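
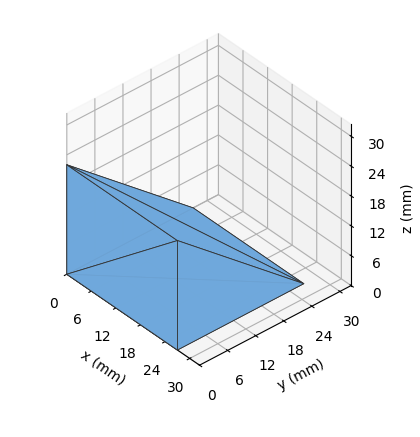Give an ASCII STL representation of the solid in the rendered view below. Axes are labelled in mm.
Reading the render: the shape is a wedge (ramp): 27 × 27 mm base, rising to 22 mm along the y=0 edge and sloping linearly to z=0 at y=27 (dimensions read to the nearest mm from the axis ticks). For the STL, each face is triangulated and given an outward normal.

solid part
  facet normal 0.0000 0.0000 -1.0000
    outer loop
      vertex 27.00 27.00 0.00
      vertex 27.00 0.00 0.00
      vertex 0.00 0.00 0.00
    endloop
  endfacet
  facet normal 0.0000 0.0000 -1.0000
    outer loop
      vertex 0.00 27.00 0.00
      vertex 27.00 27.00 0.00
      vertex 0.00 0.00 0.00
    endloop
  endfacet
  facet normal 0.0000 -1.0000 0.0000
    outer loop
      vertex 0.00 0.00 0.00
      vertex 27.00 0.00 0.00
      vertex 27.00 0.00 22.00
    endloop
  endfacet
  facet normal 0.0000 -1.0000 0.0000
    outer loop
      vertex 0.00 0.00 0.00
      vertex 27.00 0.00 22.00
      vertex 0.00 0.00 22.00
    endloop
  endfacet
  facet normal 0.0000 0.6317 0.7752
    outer loop
      vertex 0.00 0.00 22.00
      vertex 27.00 0.00 22.00
      vertex 27.00 27.00 0.00
    endloop
  endfacet
  facet normal 0.0000 0.6317 0.7752
    outer loop
      vertex 0.00 0.00 22.00
      vertex 27.00 27.00 0.00
      vertex 0.00 27.00 0.00
    endloop
  endfacet
  facet normal -1.0000 0.0000 0.0000
    outer loop
      vertex 0.00 0.00 22.00
      vertex 0.00 27.00 0.00
      vertex 0.00 0.00 0.00
    endloop
  endfacet
  facet normal 1.0000 0.0000 0.0000
    outer loop
      vertex 27.00 0.00 0.00
      vertex 27.00 27.00 0.00
      vertex 27.00 0.00 22.00
    endloop
  endfacet
endsolid part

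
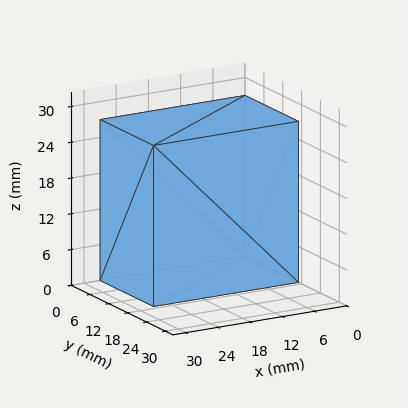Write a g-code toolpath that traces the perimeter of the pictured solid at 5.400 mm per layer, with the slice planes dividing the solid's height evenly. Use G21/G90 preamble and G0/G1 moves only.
Reading the render: the shape is a rectangular box, roughly 27 × 17 mm footprint and 27 mm tall (dimensions read to the nearest mm from the axis ticks). For the g-code, the solid's height is divided into equal slices at the stated Δz and each level perimeter traced with G1 moves after a G0 lift.

; perimeter-only toolpath
G21 ; units = mm
G90 ; absolute positioning
G28 ; home
; layer 1
G0 Z5.400
G0 X0.000 Y0.000
G1 X27.000 Y0.000
G1 X27.000 Y17.000
G1 X0.000 Y17.000
G1 X0.000 Y0.000
; layer 2
G0 Z10.800
G0 X0.000 Y0.000
G1 X27.000 Y0.000
G1 X27.000 Y17.000
G1 X0.000 Y17.000
G1 X0.000 Y0.000
; layer 3
G0 Z16.200
G0 X0.000 Y0.000
G1 X27.000 Y0.000
G1 X27.000 Y17.000
G1 X0.000 Y17.000
G1 X0.000 Y0.000
; layer 4
G0 Z21.600
G0 X0.000 Y0.000
G1 X27.000 Y0.000
G1 X27.000 Y17.000
G1 X0.000 Y17.000
G1 X0.000 Y0.000
; layer 5
G0 Z27.000
G0 X0.000 Y0.000
G1 X27.000 Y0.000
G1 X27.000 Y17.000
G1 X0.000 Y17.000
G1 X0.000 Y0.000
M2 ; end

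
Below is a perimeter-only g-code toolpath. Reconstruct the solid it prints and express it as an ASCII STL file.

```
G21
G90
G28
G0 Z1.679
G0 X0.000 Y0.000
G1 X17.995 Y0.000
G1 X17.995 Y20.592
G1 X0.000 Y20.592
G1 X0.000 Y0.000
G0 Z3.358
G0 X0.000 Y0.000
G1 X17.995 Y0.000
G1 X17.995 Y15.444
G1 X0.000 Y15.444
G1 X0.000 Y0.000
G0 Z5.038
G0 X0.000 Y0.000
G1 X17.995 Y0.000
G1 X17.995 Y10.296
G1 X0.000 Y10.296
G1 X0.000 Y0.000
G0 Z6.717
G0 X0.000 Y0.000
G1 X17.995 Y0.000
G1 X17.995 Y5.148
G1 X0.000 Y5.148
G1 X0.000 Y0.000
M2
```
solid part
  facet normal 0.0000 0.0000 -1.0000
    outer loop
      vertex 17.995 25.740 0.000
      vertex 17.995 0.000 0.000
      vertex 0.000 0.000 0.000
    endloop
  endfacet
  facet normal 0.0000 0.0000 -1.0000
    outer loop
      vertex 0.000 25.740 0.000
      vertex 17.995 25.740 0.000
      vertex 0.000 0.000 0.000
    endloop
  endfacet
  facet normal 0.0000 -1.0000 0.0000
    outer loop
      vertex 0.000 0.000 0.000
      vertex 17.995 0.000 0.000
      vertex 17.995 0.000 8.396
    endloop
  endfacet
  facet normal 0.0000 -1.0000 0.0000
    outer loop
      vertex 0.000 0.000 0.000
      vertex 17.995 0.000 8.396
      vertex 0.000 0.000 8.396
    endloop
  endfacet
  facet normal 0.0000 0.3101 0.9507
    outer loop
      vertex 0.000 0.000 8.396
      vertex 17.995 0.000 8.396
      vertex 17.995 25.740 0.000
    endloop
  endfacet
  facet normal 0.0000 0.3101 0.9507
    outer loop
      vertex 0.000 0.000 8.396
      vertex 17.995 25.740 0.000
      vertex 0.000 25.740 0.000
    endloop
  endfacet
  facet normal -1.0000 0.0000 0.0000
    outer loop
      vertex 0.000 0.000 8.396
      vertex 0.000 25.740 0.000
      vertex 0.000 0.000 0.000
    endloop
  endfacet
  facet normal 1.0000 0.0000 0.0000
    outer loop
      vertex 17.995 0.000 0.000
      vertex 17.995 25.740 0.000
      vertex 17.995 0.000 8.396
    endloop
  endfacet
endsolid part

The G0 Z moves step by Δz≈1.679 mm. The G1 loops shrink linearly with z, so the solid tapers from its base footprint up to z≈8.4. Closing with a flat bottom cap and the tapered top and triangulating gives 8 facets — a wedge (ramp): 18 × 25.7 mm base, rising to 8.4 mm along the y=0 edge and sloping linearly to z=0 at y=25.7.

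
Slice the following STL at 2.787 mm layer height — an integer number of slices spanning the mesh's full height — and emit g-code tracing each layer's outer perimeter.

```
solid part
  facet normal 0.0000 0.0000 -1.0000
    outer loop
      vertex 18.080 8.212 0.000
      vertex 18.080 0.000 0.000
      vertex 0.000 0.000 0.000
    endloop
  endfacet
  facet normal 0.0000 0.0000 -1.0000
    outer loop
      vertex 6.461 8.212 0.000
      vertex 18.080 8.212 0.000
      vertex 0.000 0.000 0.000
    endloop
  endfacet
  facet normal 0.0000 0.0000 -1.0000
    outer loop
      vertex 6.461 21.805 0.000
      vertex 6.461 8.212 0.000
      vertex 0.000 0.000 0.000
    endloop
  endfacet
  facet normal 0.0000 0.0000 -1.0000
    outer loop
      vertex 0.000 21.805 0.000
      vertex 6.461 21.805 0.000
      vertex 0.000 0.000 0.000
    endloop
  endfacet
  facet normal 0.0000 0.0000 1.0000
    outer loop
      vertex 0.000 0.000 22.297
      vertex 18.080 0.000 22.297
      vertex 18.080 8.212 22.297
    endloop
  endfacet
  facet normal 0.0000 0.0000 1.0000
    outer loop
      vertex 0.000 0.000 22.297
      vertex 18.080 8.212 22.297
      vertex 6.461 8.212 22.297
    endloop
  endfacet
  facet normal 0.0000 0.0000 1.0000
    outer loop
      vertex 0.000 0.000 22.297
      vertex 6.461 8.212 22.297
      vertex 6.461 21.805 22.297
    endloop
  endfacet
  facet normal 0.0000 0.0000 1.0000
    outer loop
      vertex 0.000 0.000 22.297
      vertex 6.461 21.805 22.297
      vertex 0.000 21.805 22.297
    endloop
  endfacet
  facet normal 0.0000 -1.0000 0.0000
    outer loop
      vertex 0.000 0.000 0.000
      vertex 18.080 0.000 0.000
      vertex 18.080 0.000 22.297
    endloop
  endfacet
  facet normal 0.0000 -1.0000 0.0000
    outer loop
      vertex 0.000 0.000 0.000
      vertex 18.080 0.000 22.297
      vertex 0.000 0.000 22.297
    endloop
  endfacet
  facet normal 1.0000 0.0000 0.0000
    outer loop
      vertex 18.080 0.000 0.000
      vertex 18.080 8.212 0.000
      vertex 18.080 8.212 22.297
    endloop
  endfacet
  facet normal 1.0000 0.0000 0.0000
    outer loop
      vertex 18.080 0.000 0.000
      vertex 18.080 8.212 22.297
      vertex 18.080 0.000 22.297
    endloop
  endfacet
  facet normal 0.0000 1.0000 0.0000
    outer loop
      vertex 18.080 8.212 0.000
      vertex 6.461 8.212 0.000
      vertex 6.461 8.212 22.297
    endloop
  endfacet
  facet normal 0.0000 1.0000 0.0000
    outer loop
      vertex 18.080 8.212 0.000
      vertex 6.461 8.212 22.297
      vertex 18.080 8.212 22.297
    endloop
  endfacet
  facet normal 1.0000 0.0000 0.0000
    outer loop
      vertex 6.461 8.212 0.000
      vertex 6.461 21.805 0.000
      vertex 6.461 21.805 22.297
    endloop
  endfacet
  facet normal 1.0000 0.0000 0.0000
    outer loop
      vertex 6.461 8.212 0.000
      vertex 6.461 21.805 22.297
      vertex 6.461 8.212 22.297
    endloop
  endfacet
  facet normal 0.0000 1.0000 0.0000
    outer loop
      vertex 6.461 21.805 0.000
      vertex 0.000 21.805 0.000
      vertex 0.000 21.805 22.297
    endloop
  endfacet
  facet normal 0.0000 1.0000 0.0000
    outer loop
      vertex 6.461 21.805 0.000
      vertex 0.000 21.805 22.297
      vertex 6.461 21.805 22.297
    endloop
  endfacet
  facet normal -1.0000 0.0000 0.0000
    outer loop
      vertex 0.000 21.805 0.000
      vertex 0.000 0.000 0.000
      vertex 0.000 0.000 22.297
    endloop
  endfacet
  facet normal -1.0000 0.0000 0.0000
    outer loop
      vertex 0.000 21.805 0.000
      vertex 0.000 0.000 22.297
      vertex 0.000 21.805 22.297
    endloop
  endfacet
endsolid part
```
; perimeter-only toolpath
G21 ; units = mm
G90 ; absolute positioning
G28 ; home
; layer 1
G0 Z2.787
G0 X0.000 Y0.000
G1 X18.080 Y0.000
G1 X18.080 Y8.212
G1 X6.461 Y8.212
G1 X6.461 Y21.805
G1 X0.000 Y21.805
G1 X0.000 Y0.000
; layer 2
G0 Z5.574
G0 X0.000 Y0.000
G1 X18.080 Y0.000
G1 X18.080 Y8.212
G1 X6.461 Y8.212
G1 X6.461 Y21.805
G1 X0.000 Y21.805
G1 X0.000 Y0.000
; layer 3
G0 Z8.361
G0 X0.000 Y0.000
G1 X18.080 Y0.000
G1 X18.080 Y8.212
G1 X6.461 Y8.212
G1 X6.461 Y21.805
G1 X0.000 Y21.805
G1 X0.000 Y0.000
; layer 4
G0 Z11.149
G0 X0.000 Y0.000
G1 X18.080 Y0.000
G1 X18.080 Y8.212
G1 X6.461 Y8.212
G1 X6.461 Y21.805
G1 X0.000 Y21.805
G1 X0.000 Y0.000
; layer 5
G0 Z13.936
G0 X0.000 Y0.000
G1 X18.080 Y0.000
G1 X18.080 Y8.212
G1 X6.461 Y8.212
G1 X6.461 Y21.805
G1 X0.000 Y21.805
G1 X0.000 Y0.000
; layer 6
G0 Z16.723
G0 X0.000 Y0.000
G1 X18.080 Y0.000
G1 X18.080 Y8.212
G1 X6.461 Y8.212
G1 X6.461 Y21.805
G1 X0.000 Y21.805
G1 X0.000 Y0.000
; layer 7
G0 Z19.510
G0 X0.000 Y0.000
G1 X18.080 Y0.000
G1 X18.080 Y8.212
G1 X6.461 Y8.212
G1 X6.461 Y21.805
G1 X0.000 Y21.805
G1 X0.000 Y0.000
; layer 8
G0 Z22.297
G0 X0.000 Y0.000
G1 X18.080 Y0.000
G1 X18.080 Y8.212
G1 X6.461 Y8.212
G1 X6.461 Y21.805
G1 X0.000 Y21.805
G1 X0.000 Y0.000
M2 ; end

The solid is an L-shaped prism: outer 18.1 × 21.8 mm, arm thicknesses ≈ 8.21 mm (horizontal) and 6.46 mm (vertical), extruded 22.3 mm in z. Slicing at Δz = 2.787 mm — 8 equal slices spanning the solid's height, so layer i sits at z = i·h/8 — gives 8 non-empty perimeters. Each is a 6-segment closed polygon; G0 lifts to the layer z and rapids to the start vertex, then G1 traces the edges.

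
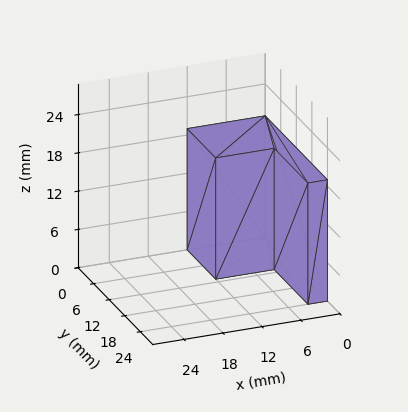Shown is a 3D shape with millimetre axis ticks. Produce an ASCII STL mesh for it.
Reading the render: the shape is an L-shaped prism: outer 12 × 24 mm, arm thicknesses ≈ 11 mm (horizontal) and 3 mm (vertical), extruded 19 mm in z (dimensions read to the nearest mm from the axis ticks). For the STL, each face is triangulated and given an outward normal.

solid part
  facet normal 0.0000 0.0000 -1.0000
    outer loop
      vertex 12.000 11.000 0.000
      vertex 12.000 0.000 0.000
      vertex 0.000 0.000 0.000
    endloop
  endfacet
  facet normal 0.0000 0.0000 -1.0000
    outer loop
      vertex 3.000 11.000 0.000
      vertex 12.000 11.000 0.000
      vertex 0.000 0.000 0.000
    endloop
  endfacet
  facet normal 0.0000 0.0000 -1.0000
    outer loop
      vertex 3.000 24.000 0.000
      vertex 3.000 11.000 0.000
      vertex 0.000 0.000 0.000
    endloop
  endfacet
  facet normal 0.0000 0.0000 -1.0000
    outer loop
      vertex 0.000 24.000 0.000
      vertex 3.000 24.000 0.000
      vertex 0.000 0.000 0.000
    endloop
  endfacet
  facet normal 0.0000 0.0000 1.0000
    outer loop
      vertex 0.000 0.000 19.000
      vertex 12.000 0.000 19.000
      vertex 12.000 11.000 19.000
    endloop
  endfacet
  facet normal 0.0000 0.0000 1.0000
    outer loop
      vertex 0.000 0.000 19.000
      vertex 12.000 11.000 19.000
      vertex 3.000 11.000 19.000
    endloop
  endfacet
  facet normal 0.0000 0.0000 1.0000
    outer loop
      vertex 0.000 0.000 19.000
      vertex 3.000 11.000 19.000
      vertex 3.000 24.000 19.000
    endloop
  endfacet
  facet normal 0.0000 0.0000 1.0000
    outer loop
      vertex 0.000 0.000 19.000
      vertex 3.000 24.000 19.000
      vertex 0.000 24.000 19.000
    endloop
  endfacet
  facet normal 0.0000 -1.0000 0.0000
    outer loop
      vertex 0.000 0.000 0.000
      vertex 12.000 0.000 0.000
      vertex 12.000 0.000 19.000
    endloop
  endfacet
  facet normal 0.0000 -1.0000 0.0000
    outer loop
      vertex 0.000 0.000 0.000
      vertex 12.000 0.000 19.000
      vertex 0.000 0.000 19.000
    endloop
  endfacet
  facet normal 1.0000 0.0000 0.0000
    outer loop
      vertex 12.000 0.000 0.000
      vertex 12.000 11.000 0.000
      vertex 12.000 11.000 19.000
    endloop
  endfacet
  facet normal 1.0000 0.0000 0.0000
    outer loop
      vertex 12.000 0.000 0.000
      vertex 12.000 11.000 19.000
      vertex 12.000 0.000 19.000
    endloop
  endfacet
  facet normal 0.0000 1.0000 0.0000
    outer loop
      vertex 12.000 11.000 0.000
      vertex 3.000 11.000 0.000
      vertex 3.000 11.000 19.000
    endloop
  endfacet
  facet normal 0.0000 1.0000 0.0000
    outer loop
      vertex 12.000 11.000 0.000
      vertex 3.000 11.000 19.000
      vertex 12.000 11.000 19.000
    endloop
  endfacet
  facet normal 1.0000 0.0000 0.0000
    outer loop
      vertex 3.000 11.000 0.000
      vertex 3.000 24.000 0.000
      vertex 3.000 24.000 19.000
    endloop
  endfacet
  facet normal 1.0000 0.0000 0.0000
    outer loop
      vertex 3.000 11.000 0.000
      vertex 3.000 24.000 19.000
      vertex 3.000 11.000 19.000
    endloop
  endfacet
  facet normal 0.0000 1.0000 0.0000
    outer loop
      vertex 3.000 24.000 0.000
      vertex 0.000 24.000 0.000
      vertex 0.000 24.000 19.000
    endloop
  endfacet
  facet normal 0.0000 1.0000 0.0000
    outer loop
      vertex 3.000 24.000 0.000
      vertex 0.000 24.000 19.000
      vertex 3.000 24.000 19.000
    endloop
  endfacet
  facet normal -1.0000 0.0000 0.0000
    outer loop
      vertex 0.000 24.000 0.000
      vertex 0.000 0.000 0.000
      vertex 0.000 0.000 19.000
    endloop
  endfacet
  facet normal -1.0000 0.0000 0.0000
    outer loop
      vertex 0.000 24.000 0.000
      vertex 0.000 0.000 19.000
      vertex 0.000 24.000 19.000
    endloop
  endfacet
endsolid part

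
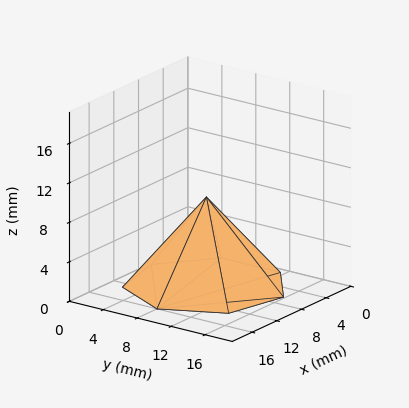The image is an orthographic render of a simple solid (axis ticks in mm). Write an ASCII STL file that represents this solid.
Reading the render: the shape is a regular 7-sided pyramid, base circumscribed radius ≈ 8 mm, apex at z ≈ 9 mm (dimensions read to the nearest mm from the axis ticks). For the STL, each face is triangulated and given an outward normal.

solid part
  facet normal 0.0000 0.0000 -1.0000
    outer loop
      vertex 6.220 15.799 0.000
      vertex 12.988 14.255 0.000
      vertex 16.000 8.000 0.000
    endloop
  endfacet
  facet normal 0.0000 0.0000 -1.0000
    outer loop
      vertex 0.792 11.471 0.000
      vertex 6.220 15.799 0.000
      vertex 16.000 8.000 0.000
    endloop
  endfacet
  facet normal 0.0000 0.0000 -1.0000
    outer loop
      vertex 0.792 4.529 0.000
      vertex 0.792 11.471 0.000
      vertex 16.000 8.000 0.000
    endloop
  endfacet
  facet normal 0.0000 0.0000 -1.0000
    outer loop
      vertex 6.220 0.201 0.000
      vertex 0.792 4.529 0.000
      vertex 16.000 8.000 0.000
    endloop
  endfacet
  facet normal 0.0000 0.0000 -1.0000
    outer loop
      vertex 12.988 1.745 0.000
      vertex 6.220 0.201 0.000
      vertex 16.000 8.000 0.000
    endloop
  endfacet
  facet normal 0.7032 0.3386 0.6251
    outer loop
      vertex 16.000 8.000 0.000
      vertex 12.988 14.255 0.000
      vertex 8.000 8.000 9.000
    endloop
  endfacet
  facet normal 0.1736 0.7610 0.6251
    outer loop
      vertex 12.988 14.255 0.000
      vertex 6.220 15.799 0.000
      vertex 8.000 8.000 9.000
    endloop
  endfacet
  facet normal -0.4866 0.6103 0.6251
    outer loop
      vertex 6.220 15.799 0.000
      vertex 0.792 11.471 0.000
      vertex 8.000 8.000 9.000
    endloop
  endfacet
  facet normal -0.7805 0.0000 0.6251
    outer loop
      vertex 0.792 11.471 0.000
      vertex 0.792 4.529 0.000
      vertex 8.000 8.000 9.000
    endloop
  endfacet
  facet normal -0.4866 -0.6103 0.6251
    outer loop
      vertex 0.792 4.529 0.000
      vertex 6.220 0.201 0.000
      vertex 8.000 8.000 9.000
    endloop
  endfacet
  facet normal 0.1736 -0.7610 0.6251
    outer loop
      vertex 6.220 0.201 0.000
      vertex 12.988 1.745 0.000
      vertex 8.000 8.000 9.000
    endloop
  endfacet
  facet normal 0.7032 -0.3386 0.6251
    outer loop
      vertex 12.988 1.745 0.000
      vertex 16.000 8.000 0.000
      vertex 8.000 8.000 9.000
    endloop
  endfacet
endsolid part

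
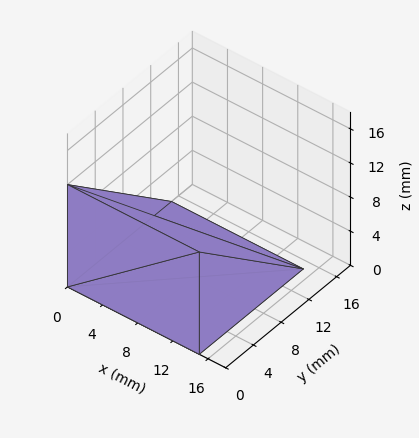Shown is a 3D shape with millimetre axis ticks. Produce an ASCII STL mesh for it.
Reading the render: the shape is a wedge (ramp): 15 × 15 mm base, rising to 12 mm along the y=0 edge and sloping linearly to z=0 at y=15 (dimensions read to the nearest mm from the axis ticks). For the STL, each face is triangulated and given an outward normal.

solid part
  facet normal 0.0000 0.0000 -1.0000
    outer loop
      vertex 15.00 15.00 0.00
      vertex 15.00 0.00 0.00
      vertex 0.00 0.00 0.00
    endloop
  endfacet
  facet normal 0.0000 0.0000 -1.0000
    outer loop
      vertex 0.00 15.00 0.00
      vertex 15.00 15.00 0.00
      vertex 0.00 0.00 0.00
    endloop
  endfacet
  facet normal 0.0000 -1.0000 0.0000
    outer loop
      vertex 0.00 0.00 0.00
      vertex 15.00 0.00 0.00
      vertex 15.00 0.00 12.00
    endloop
  endfacet
  facet normal 0.0000 -1.0000 0.0000
    outer loop
      vertex 0.00 0.00 0.00
      vertex 15.00 0.00 12.00
      vertex 0.00 0.00 12.00
    endloop
  endfacet
  facet normal 0.0000 0.6247 0.7809
    outer loop
      vertex 0.00 0.00 12.00
      vertex 15.00 0.00 12.00
      vertex 15.00 15.00 0.00
    endloop
  endfacet
  facet normal 0.0000 0.6247 0.7809
    outer loop
      vertex 0.00 0.00 12.00
      vertex 15.00 15.00 0.00
      vertex 0.00 15.00 0.00
    endloop
  endfacet
  facet normal -1.0000 0.0000 0.0000
    outer loop
      vertex 0.00 0.00 12.00
      vertex 0.00 15.00 0.00
      vertex 0.00 0.00 0.00
    endloop
  endfacet
  facet normal 1.0000 0.0000 0.0000
    outer loop
      vertex 15.00 0.00 0.00
      vertex 15.00 15.00 0.00
      vertex 15.00 0.00 12.00
    endloop
  endfacet
endsolid part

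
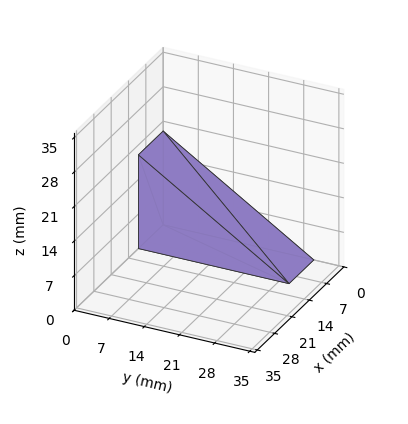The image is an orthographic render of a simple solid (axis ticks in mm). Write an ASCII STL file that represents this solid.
Reading the render: the shape is a wedge (ramp): 10 × 30 mm base, rising to 19 mm along the y=0 edge and sloping linearly to z=0 at y=30 (dimensions read to the nearest mm from the axis ticks). For the STL, each face is triangulated and given an outward normal.

solid part
  facet normal 0.0000 0.0000 -1.0000
    outer loop
      vertex 10.00 30.00 0.00
      vertex 10.00 0.00 0.00
      vertex 0.00 0.00 0.00
    endloop
  endfacet
  facet normal 0.0000 0.0000 -1.0000
    outer loop
      vertex 0.00 30.00 0.00
      vertex 10.00 30.00 0.00
      vertex 0.00 0.00 0.00
    endloop
  endfacet
  facet normal 0.0000 -1.0000 0.0000
    outer loop
      vertex 0.00 0.00 0.00
      vertex 10.00 0.00 0.00
      vertex 10.00 0.00 19.00
    endloop
  endfacet
  facet normal 0.0000 -1.0000 0.0000
    outer loop
      vertex 0.00 0.00 0.00
      vertex 10.00 0.00 19.00
      vertex 0.00 0.00 19.00
    endloop
  endfacet
  facet normal 0.0000 0.5351 0.8448
    outer loop
      vertex 0.00 0.00 19.00
      vertex 10.00 0.00 19.00
      vertex 10.00 30.00 0.00
    endloop
  endfacet
  facet normal 0.0000 0.5351 0.8448
    outer loop
      vertex 0.00 0.00 19.00
      vertex 10.00 30.00 0.00
      vertex 0.00 30.00 0.00
    endloop
  endfacet
  facet normal -1.0000 0.0000 0.0000
    outer loop
      vertex 0.00 0.00 19.00
      vertex 0.00 30.00 0.00
      vertex 0.00 0.00 0.00
    endloop
  endfacet
  facet normal 1.0000 0.0000 0.0000
    outer loop
      vertex 10.00 0.00 0.00
      vertex 10.00 30.00 0.00
      vertex 10.00 0.00 19.00
    endloop
  endfacet
endsolid part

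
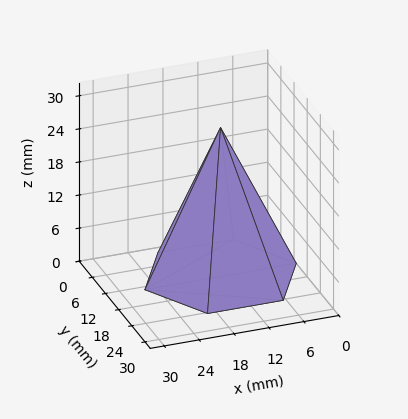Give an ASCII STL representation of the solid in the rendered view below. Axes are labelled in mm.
Reading the render: the shape is a regular 6-sided pyramid, base circumscribed radius ≈ 13 mm, apex at z ≈ 27 mm (dimensions read to the nearest mm from the axis ticks). For the STL, each face is triangulated and given an outward normal.

solid part
  facet normal 0.0000 0.0000 -1.0000
    outer loop
      vertex 6.5 24.3 0.0
      vertex 19.5 24.3 0.0
      vertex 26.0 13.0 0.0
    endloop
  endfacet
  facet normal 0.0000 0.0000 -1.0000
    outer loop
      vertex 0.0 13.0 0.0
      vertex 6.5 24.3 0.0
      vertex 26.0 13.0 0.0
    endloop
  endfacet
  facet normal 0.0000 0.0000 -1.0000
    outer loop
      vertex 6.5 1.7 0.0
      vertex 0.0 13.0 0.0
      vertex 26.0 13.0 0.0
    endloop
  endfacet
  facet normal 0.0000 0.0000 -1.0000
    outer loop
      vertex 19.5 1.7 0.0
      vertex 6.5 1.7 0.0
      vertex 26.0 13.0 0.0
    endloop
  endfacet
  facet normal 0.7999 0.4601 0.3852
    outer loop
      vertex 26.0 13.0 0.0
      vertex 19.5 24.3 0.0
      vertex 13.0 13.0 27.0
    endloop
  endfacet
  facet normal 0.0000 0.9225 0.3861
    outer loop
      vertex 19.5 24.3 0.0
      vertex 6.5 24.3 0.0
      vertex 13.0 13.0 27.0
    endloop
  endfacet
  facet normal -0.7999 0.4601 0.3852
    outer loop
      vertex 6.5 24.3 0.0
      vertex 0.0 13.0 0.0
      vertex 13.0 13.0 27.0
    endloop
  endfacet
  facet normal -0.7999 -0.4601 0.3852
    outer loop
      vertex 0.0 13.0 0.0
      vertex 6.5 1.7 0.0
      vertex 13.0 13.0 27.0
    endloop
  endfacet
  facet normal 0.0000 -0.9225 0.3861
    outer loop
      vertex 6.5 1.7 0.0
      vertex 19.5 1.7 0.0
      vertex 13.0 13.0 27.0
    endloop
  endfacet
  facet normal 0.7999 -0.4601 0.3852
    outer loop
      vertex 19.5 1.7 0.0
      vertex 26.0 13.0 0.0
      vertex 13.0 13.0 27.0
    endloop
  endfacet
endsolid part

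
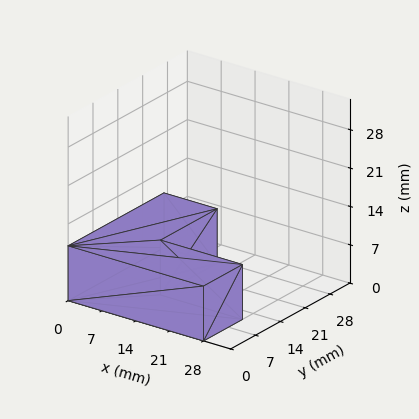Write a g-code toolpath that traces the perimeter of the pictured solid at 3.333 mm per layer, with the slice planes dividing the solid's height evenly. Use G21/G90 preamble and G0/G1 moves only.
Reading the render: the shape is an L-shaped prism: outer 28 × 27 mm, arm thicknesses ≈ 11 mm (horizontal) and 11 mm (vertical), extruded 10 mm in z (dimensions read to the nearest mm from the axis ticks). For the g-code, the solid's height is divided into equal slices at the stated Δz and each level perimeter traced with G1 moves after a G0 lift.

; perimeter-only toolpath
G21 ; units = mm
G90 ; absolute positioning
G28 ; home
; layer 1
G0 Z3.333
G0 X0.000 Y0.000
G1 X28.000 Y0.000
G1 X28.000 Y11.000
G1 X11.000 Y11.000
G1 X11.000 Y27.000
G1 X0.000 Y27.000
G1 X0.000 Y0.000
; layer 2
G0 Z6.667
G0 X0.000 Y0.000
G1 X28.000 Y0.000
G1 X28.000 Y11.000
G1 X11.000 Y11.000
G1 X11.000 Y27.000
G1 X0.000 Y27.000
G1 X0.000 Y0.000
; layer 3
G0 Z10.000
G0 X0.000 Y0.000
G1 X28.000 Y0.000
G1 X28.000 Y11.000
G1 X11.000 Y11.000
G1 X11.000 Y27.000
G1 X0.000 Y27.000
G1 X0.000 Y0.000
M2 ; end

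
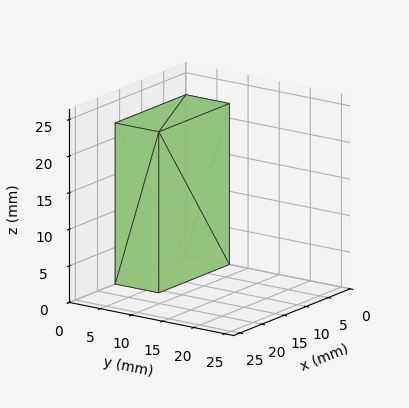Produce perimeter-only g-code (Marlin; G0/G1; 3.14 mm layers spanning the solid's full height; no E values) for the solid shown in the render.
Reading the render: the shape is a rectangular box, roughly 16 × 7 mm footprint and 22 mm tall (dimensions read to the nearest mm from the axis ticks). For the g-code, the solid's height is divided into equal slices at the stated Δz and each level perimeter traced with G1 moves after a G0 lift.

; perimeter-only toolpath
G21 ; units = mm
G90 ; absolute positioning
G28 ; home
; layer 1
G0 Z3.14
G0 X0.00 Y0.00
G1 X16.00 Y0.00
G1 X16.00 Y7.00
G1 X0.00 Y7.00
G1 X0.00 Y0.00
; layer 2
G0 Z6.29
G0 X0.00 Y0.00
G1 X16.00 Y0.00
G1 X16.00 Y7.00
G1 X0.00 Y7.00
G1 X0.00 Y0.00
; layer 3
G0 Z9.43
G0 X0.00 Y0.00
G1 X16.00 Y0.00
G1 X16.00 Y7.00
G1 X0.00 Y7.00
G1 X0.00 Y0.00
; layer 4
G0 Z12.57
G0 X0.00 Y0.00
G1 X16.00 Y0.00
G1 X16.00 Y7.00
G1 X0.00 Y7.00
G1 X0.00 Y0.00
; layer 5
G0 Z15.71
G0 X0.00 Y0.00
G1 X16.00 Y0.00
G1 X16.00 Y7.00
G1 X0.00 Y7.00
G1 X0.00 Y0.00
; layer 6
G0 Z18.86
G0 X0.00 Y0.00
G1 X16.00 Y0.00
G1 X16.00 Y7.00
G1 X0.00 Y7.00
G1 X0.00 Y0.00
; layer 7
G0 Z22.00
G0 X0.00 Y0.00
G1 X16.00 Y0.00
G1 X16.00 Y7.00
G1 X0.00 Y7.00
G1 X0.00 Y0.00
M2 ; end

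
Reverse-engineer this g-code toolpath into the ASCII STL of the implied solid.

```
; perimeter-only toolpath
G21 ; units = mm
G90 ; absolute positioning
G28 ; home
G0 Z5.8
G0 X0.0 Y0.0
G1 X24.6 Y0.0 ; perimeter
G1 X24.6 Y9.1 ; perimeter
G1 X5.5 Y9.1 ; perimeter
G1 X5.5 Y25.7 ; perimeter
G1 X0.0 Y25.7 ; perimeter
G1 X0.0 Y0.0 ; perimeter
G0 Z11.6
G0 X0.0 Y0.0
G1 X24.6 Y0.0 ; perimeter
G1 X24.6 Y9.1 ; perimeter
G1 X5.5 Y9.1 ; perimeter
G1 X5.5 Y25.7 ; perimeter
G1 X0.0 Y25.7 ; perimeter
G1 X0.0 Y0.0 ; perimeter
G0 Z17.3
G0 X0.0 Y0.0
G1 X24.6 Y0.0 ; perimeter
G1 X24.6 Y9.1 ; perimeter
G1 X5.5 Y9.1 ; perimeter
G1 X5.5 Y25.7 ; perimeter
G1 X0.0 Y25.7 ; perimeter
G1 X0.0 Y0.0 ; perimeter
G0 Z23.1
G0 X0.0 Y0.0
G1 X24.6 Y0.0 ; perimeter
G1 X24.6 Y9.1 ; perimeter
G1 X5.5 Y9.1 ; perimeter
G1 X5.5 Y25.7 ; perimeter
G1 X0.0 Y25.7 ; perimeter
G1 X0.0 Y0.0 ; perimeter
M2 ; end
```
solid part
  facet normal 0.0000 0.0000 -1.0000
    outer loop
      vertex 24.6 9.1 0.0
      vertex 24.6 0.0 0.0
      vertex 0.0 0.0 0.0
    endloop
  endfacet
  facet normal 0.0000 0.0000 -1.0000
    outer loop
      vertex 5.5 9.1 0.0
      vertex 24.6 9.1 0.0
      vertex 0.0 0.0 0.0
    endloop
  endfacet
  facet normal 0.0000 0.0000 -1.0000
    outer loop
      vertex 5.5 25.7 0.0
      vertex 5.5 9.1 0.0
      vertex 0.0 0.0 0.0
    endloop
  endfacet
  facet normal 0.0000 0.0000 -1.0000
    outer loop
      vertex 0.0 25.7 0.0
      vertex 5.5 25.7 0.0
      vertex 0.0 0.0 0.0
    endloop
  endfacet
  facet normal 0.0000 0.0000 1.0000
    outer loop
      vertex 0.0 0.0 23.1
      vertex 24.6 0.0 23.1
      vertex 24.6 9.1 23.1
    endloop
  endfacet
  facet normal 0.0000 0.0000 1.0000
    outer loop
      vertex 0.0 0.0 23.1
      vertex 24.6 9.1 23.1
      vertex 5.5 9.1 23.1
    endloop
  endfacet
  facet normal 0.0000 0.0000 1.0000
    outer loop
      vertex 0.0 0.0 23.1
      vertex 5.5 9.1 23.1
      vertex 5.5 25.7 23.1
    endloop
  endfacet
  facet normal 0.0000 0.0000 1.0000
    outer loop
      vertex 0.0 0.0 23.1
      vertex 5.5 25.7 23.1
      vertex 0.0 25.7 23.1
    endloop
  endfacet
  facet normal 0.0000 -1.0000 0.0000
    outer loop
      vertex 0.0 0.0 0.0
      vertex 24.6 0.0 0.0
      vertex 24.6 0.0 23.1
    endloop
  endfacet
  facet normal 0.0000 -1.0000 0.0000
    outer loop
      vertex 0.0 0.0 0.0
      vertex 24.6 0.0 23.1
      vertex 0.0 0.0 23.1
    endloop
  endfacet
  facet normal 1.0000 0.0000 0.0000
    outer loop
      vertex 24.6 0.0 0.0
      vertex 24.6 9.1 0.0
      vertex 24.6 9.1 23.1
    endloop
  endfacet
  facet normal 1.0000 0.0000 0.0000
    outer loop
      vertex 24.6 0.0 0.0
      vertex 24.6 9.1 23.1
      vertex 24.6 0.0 23.1
    endloop
  endfacet
  facet normal 0.0000 1.0000 0.0000
    outer loop
      vertex 24.6 9.1 0.0
      vertex 5.5 9.1 0.0
      vertex 5.5 9.1 23.1
    endloop
  endfacet
  facet normal 0.0000 1.0000 0.0000
    outer loop
      vertex 24.6 9.1 0.0
      vertex 5.5 9.1 23.1
      vertex 24.6 9.1 23.1
    endloop
  endfacet
  facet normal 1.0000 0.0000 0.0000
    outer loop
      vertex 5.5 9.1 0.0
      vertex 5.5 25.7 0.0
      vertex 5.5 25.7 23.1
    endloop
  endfacet
  facet normal 1.0000 0.0000 0.0000
    outer loop
      vertex 5.5 9.1 0.0
      vertex 5.5 25.7 23.1
      vertex 5.5 9.1 23.1
    endloop
  endfacet
  facet normal 0.0000 1.0000 0.0000
    outer loop
      vertex 5.5 25.7 0.0
      vertex 0.0 25.7 0.0
      vertex 0.0 25.7 23.1
    endloop
  endfacet
  facet normal 0.0000 1.0000 0.0000
    outer loop
      vertex 5.5 25.7 0.0
      vertex 0.0 25.7 23.1
      vertex 5.5 25.7 23.1
    endloop
  endfacet
  facet normal -1.0000 0.0000 0.0000
    outer loop
      vertex 0.0 25.7 0.0
      vertex 0.0 0.0 0.0
      vertex 0.0 0.0 23.1
    endloop
  endfacet
  facet normal -1.0000 0.0000 0.0000
    outer loop
      vertex 0.0 25.7 0.0
      vertex 0.0 0.0 23.1
      vertex 0.0 25.7 23.1
    endloop
  endfacet
endsolid part

The G0 Z moves step by Δz≈5.8 mm. Every layer's G1 loop is the same polygon, so the solid is a straight extrusion of it from z=0 to z≈23.1. Closing with flat bottom and top caps and triangulating gives 20 facets — an L-shaped prism: outer 24.6 × 25.7 mm, arm thicknesses ≈ 9.1 mm (horizontal) and 5.5 mm (vertical), extruded 23.1 mm in z.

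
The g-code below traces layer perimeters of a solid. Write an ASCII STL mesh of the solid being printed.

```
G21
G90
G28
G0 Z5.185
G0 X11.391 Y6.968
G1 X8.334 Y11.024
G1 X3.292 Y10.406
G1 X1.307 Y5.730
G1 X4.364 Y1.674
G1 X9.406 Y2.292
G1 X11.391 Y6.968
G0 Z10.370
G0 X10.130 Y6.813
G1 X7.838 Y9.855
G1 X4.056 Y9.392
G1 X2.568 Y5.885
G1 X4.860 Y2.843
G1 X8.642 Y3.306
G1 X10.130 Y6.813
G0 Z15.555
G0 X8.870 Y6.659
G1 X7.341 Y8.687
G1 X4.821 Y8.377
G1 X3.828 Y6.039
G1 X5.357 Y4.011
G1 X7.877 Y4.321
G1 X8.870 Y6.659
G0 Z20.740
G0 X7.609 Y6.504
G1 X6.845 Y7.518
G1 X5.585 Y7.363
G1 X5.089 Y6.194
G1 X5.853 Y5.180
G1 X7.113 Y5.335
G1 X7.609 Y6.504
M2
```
solid part
  facet normal 0.0000 0.0000 -1.0000
    outer loop
      vertex 2.528 11.420 0.000
      vertex 8.830 12.193 0.000
      vertex 12.651 7.123 0.000
    endloop
  endfacet
  facet normal 0.0000 0.0000 -1.0000
    outer loop
      vertex 0.047 5.575 0.000
      vertex 2.528 11.420 0.000
      vertex 12.651 7.123 0.000
    endloop
  endfacet
  facet normal 0.0000 0.0000 -1.0000
    outer loop
      vertex 3.868 0.505 0.000
      vertex 0.047 5.575 0.000
      vertex 12.651 7.123 0.000
    endloop
  endfacet
  facet normal 0.0000 0.0000 -1.0000
    outer loop
      vertex 10.170 1.278 0.000
      vertex 3.868 0.505 0.000
      vertex 12.651 7.123 0.000
    endloop
  endfacet
  facet normal 0.7812 0.5888 0.2075
    outer loop
      vertex 12.651 7.123 0.000
      vertex 8.830 12.193 0.000
      vertex 6.349 6.349 25.925
    endloop
  endfacet
  facet normal -0.1191 0.9710 0.2075
    outer loop
      vertex 8.830 12.193 0.000
      vertex 2.528 11.420 0.000
      vertex 6.349 6.349 25.925
    endloop
  endfacet
  facet normal -0.9005 0.3822 0.2075
    outer loop
      vertex 2.528 11.420 0.000
      vertex 0.047 5.575 0.000
      vertex 6.349 6.349 25.925
    endloop
  endfacet
  facet normal -0.7812 -0.5888 0.2075
    outer loop
      vertex 0.047 5.575 0.000
      vertex 3.868 0.505 0.000
      vertex 6.349 6.349 25.925
    endloop
  endfacet
  facet normal 0.1191 -0.9710 0.2075
    outer loop
      vertex 3.868 0.505 0.000
      vertex 10.170 1.278 0.000
      vertex 6.349 6.349 25.925
    endloop
  endfacet
  facet normal 0.9005 -0.3822 0.2075
    outer loop
      vertex 10.170 1.278 0.000
      vertex 12.651 7.123 0.000
      vertex 6.349 6.349 25.925
    endloop
  endfacet
endsolid part

The G0 Z moves step by Δz≈5.185 mm. The G1 loops shrink linearly with z, so the solid tapers from its base footprint up to z≈25.9. Closing with a flat bottom cap and the tapered top and triangulating gives 10 facets — a regular 6-sided pyramid, base circumscribed radius ≈ 6.35 mm, apex at z ≈ 25.9 mm.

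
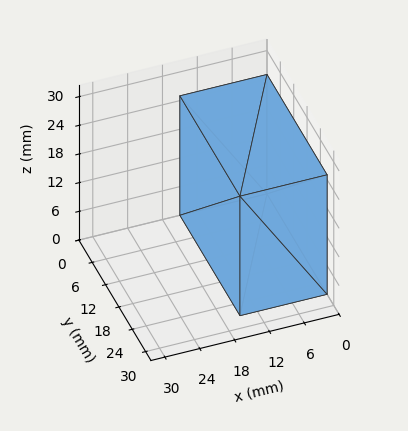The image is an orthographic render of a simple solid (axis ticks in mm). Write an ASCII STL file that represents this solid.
Reading the render: the shape is a rectangular box, roughly 15 × 27 mm footprint and 25 mm tall (dimensions read to the nearest mm from the axis ticks). For the STL, each face is triangulated and given an outward normal.

solid part
  facet normal 0.0000 0.0000 -1.0000
    outer loop
      vertex 15.000 27.000 0.000
      vertex 15.000 0.000 0.000
      vertex 0.000 0.000 0.000
    endloop
  endfacet
  facet normal 0.0000 0.0000 -1.0000
    outer loop
      vertex 0.000 27.000 0.000
      vertex 15.000 27.000 0.000
      vertex 0.000 0.000 0.000
    endloop
  endfacet
  facet normal 0.0000 0.0000 1.0000
    outer loop
      vertex 0.000 0.000 25.000
      vertex 15.000 0.000 25.000
      vertex 15.000 27.000 25.000
    endloop
  endfacet
  facet normal 0.0000 0.0000 1.0000
    outer loop
      vertex 0.000 0.000 25.000
      vertex 15.000 27.000 25.000
      vertex 0.000 27.000 25.000
    endloop
  endfacet
  facet normal 0.0000 -1.0000 0.0000
    outer loop
      vertex 0.000 0.000 0.000
      vertex 15.000 0.000 0.000
      vertex 15.000 0.000 25.000
    endloop
  endfacet
  facet normal 0.0000 -1.0000 0.0000
    outer loop
      vertex 0.000 0.000 0.000
      vertex 15.000 0.000 25.000
      vertex 0.000 0.000 25.000
    endloop
  endfacet
  facet normal 0.0000 1.0000 0.0000
    outer loop
      vertex 15.000 27.000 25.000
      vertex 15.000 27.000 0.000
      vertex 0.000 27.000 0.000
    endloop
  endfacet
  facet normal 0.0000 1.0000 0.0000
    outer loop
      vertex 0.000 27.000 25.000
      vertex 15.000 27.000 25.000
      vertex 0.000 27.000 0.000
    endloop
  endfacet
  facet normal -1.0000 0.0000 0.0000
    outer loop
      vertex 0.000 27.000 25.000
      vertex 0.000 27.000 0.000
      vertex 0.000 0.000 0.000
    endloop
  endfacet
  facet normal -1.0000 0.0000 0.0000
    outer loop
      vertex 0.000 0.000 25.000
      vertex 0.000 27.000 25.000
      vertex 0.000 0.000 0.000
    endloop
  endfacet
  facet normal 1.0000 0.0000 0.0000
    outer loop
      vertex 15.000 0.000 0.000
      vertex 15.000 27.000 0.000
      vertex 15.000 27.000 25.000
    endloop
  endfacet
  facet normal 1.0000 0.0000 0.0000
    outer loop
      vertex 15.000 0.000 0.000
      vertex 15.000 27.000 25.000
      vertex 15.000 0.000 25.000
    endloop
  endfacet
endsolid part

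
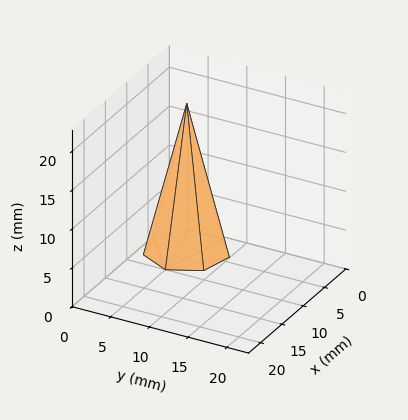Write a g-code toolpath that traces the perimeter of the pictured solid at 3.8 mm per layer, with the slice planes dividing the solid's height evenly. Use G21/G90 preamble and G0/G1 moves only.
Reading the render: the shape is a regular 7-sided pyramid, base circumscribed radius ≈ 5 mm, apex at z ≈ 19 mm (dimensions read to the nearest mm from the axis ticks). For the g-code, the solid's height is divided into equal slices at the stated Δz and each level perimeter traced with G1 moves after a G0 lift.

; perimeter-only toolpath
G21 ; units = mm
G90 ; absolute positioning
G28 ; home
; layer 1
G0 Z3.8
G0 X9.0 Y5.0
G1 X7.5 Y8.1
G1 X4.1 Y8.9
G1 X1.4 Y6.8
G1 X1.4 Y3.2
G1 X4.1 Y1.1
G1 X7.5 Y1.9
G1 X9.0 Y5.0
; layer 2
G0 Z7.6
G0 X8.0 Y5.0
G1 X6.9 Y7.3
G1 X4.3 Y7.9
G1 X2.3 Y6.3
G1 X2.3 Y3.7
G1 X4.3 Y2.1
G1 X6.9 Y2.7
G1 X8.0 Y5.0
; layer 3
G0 Z11.4
G0 X7.0 Y5.0
G1 X6.2 Y6.6
G1 X4.6 Y7.0
G1 X3.2 Y5.9
G1 X3.2 Y4.1
G1 X4.6 Y3.0
G1 X6.2 Y3.4
G1 X7.0 Y5.0
; layer 4
G0 Z15.2
G0 X6.0 Y5.0
G1 X5.6 Y5.8
G1 X4.8 Y6.0
G1 X4.1 Y5.4
G1 X4.1 Y4.6
G1 X4.8 Y4.0
G1 X5.6 Y4.2
G1 X6.0 Y5.0
M2 ; end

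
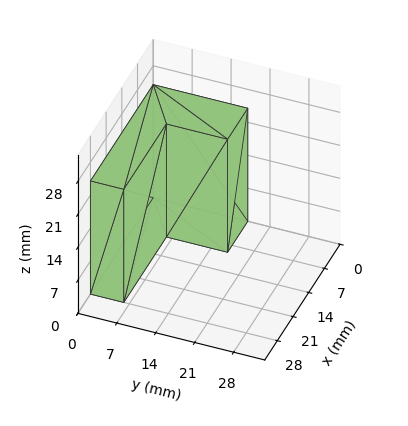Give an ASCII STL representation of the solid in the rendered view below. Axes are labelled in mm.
Reading the render: the shape is an L-shaped prism: outer 28 × 17 mm, arm thicknesses ≈ 6 mm (horizontal) and 9 mm (vertical), extruded 24 mm in z (dimensions read to the nearest mm from the axis ticks). For the STL, each face is triangulated and given an outward normal.

solid part
  facet normal 0.0000 0.0000 -1.0000
    outer loop
      vertex 28.000 6.000 0.000
      vertex 28.000 0.000 0.000
      vertex 0.000 0.000 0.000
    endloop
  endfacet
  facet normal 0.0000 0.0000 -1.0000
    outer loop
      vertex 9.000 6.000 0.000
      vertex 28.000 6.000 0.000
      vertex 0.000 0.000 0.000
    endloop
  endfacet
  facet normal 0.0000 0.0000 -1.0000
    outer loop
      vertex 9.000 17.000 0.000
      vertex 9.000 6.000 0.000
      vertex 0.000 0.000 0.000
    endloop
  endfacet
  facet normal 0.0000 0.0000 -1.0000
    outer loop
      vertex 0.000 17.000 0.000
      vertex 9.000 17.000 0.000
      vertex 0.000 0.000 0.000
    endloop
  endfacet
  facet normal 0.0000 0.0000 1.0000
    outer loop
      vertex 0.000 0.000 24.000
      vertex 28.000 0.000 24.000
      vertex 28.000 6.000 24.000
    endloop
  endfacet
  facet normal 0.0000 0.0000 1.0000
    outer loop
      vertex 0.000 0.000 24.000
      vertex 28.000 6.000 24.000
      vertex 9.000 6.000 24.000
    endloop
  endfacet
  facet normal 0.0000 0.0000 1.0000
    outer loop
      vertex 0.000 0.000 24.000
      vertex 9.000 6.000 24.000
      vertex 9.000 17.000 24.000
    endloop
  endfacet
  facet normal 0.0000 0.0000 1.0000
    outer loop
      vertex 0.000 0.000 24.000
      vertex 9.000 17.000 24.000
      vertex 0.000 17.000 24.000
    endloop
  endfacet
  facet normal 0.0000 -1.0000 0.0000
    outer loop
      vertex 0.000 0.000 0.000
      vertex 28.000 0.000 0.000
      vertex 28.000 0.000 24.000
    endloop
  endfacet
  facet normal 0.0000 -1.0000 0.0000
    outer loop
      vertex 0.000 0.000 0.000
      vertex 28.000 0.000 24.000
      vertex 0.000 0.000 24.000
    endloop
  endfacet
  facet normal 1.0000 0.0000 0.0000
    outer loop
      vertex 28.000 0.000 0.000
      vertex 28.000 6.000 0.000
      vertex 28.000 6.000 24.000
    endloop
  endfacet
  facet normal 1.0000 0.0000 0.0000
    outer loop
      vertex 28.000 0.000 0.000
      vertex 28.000 6.000 24.000
      vertex 28.000 0.000 24.000
    endloop
  endfacet
  facet normal 0.0000 1.0000 0.0000
    outer loop
      vertex 28.000 6.000 0.000
      vertex 9.000 6.000 0.000
      vertex 9.000 6.000 24.000
    endloop
  endfacet
  facet normal 0.0000 1.0000 0.0000
    outer loop
      vertex 28.000 6.000 0.000
      vertex 9.000 6.000 24.000
      vertex 28.000 6.000 24.000
    endloop
  endfacet
  facet normal 1.0000 0.0000 0.0000
    outer loop
      vertex 9.000 6.000 0.000
      vertex 9.000 17.000 0.000
      vertex 9.000 17.000 24.000
    endloop
  endfacet
  facet normal 1.0000 0.0000 0.0000
    outer loop
      vertex 9.000 6.000 0.000
      vertex 9.000 17.000 24.000
      vertex 9.000 6.000 24.000
    endloop
  endfacet
  facet normal 0.0000 1.0000 0.0000
    outer loop
      vertex 9.000 17.000 0.000
      vertex 0.000 17.000 0.000
      vertex 0.000 17.000 24.000
    endloop
  endfacet
  facet normal 0.0000 1.0000 0.0000
    outer loop
      vertex 9.000 17.000 0.000
      vertex 0.000 17.000 24.000
      vertex 9.000 17.000 24.000
    endloop
  endfacet
  facet normal -1.0000 0.0000 0.0000
    outer loop
      vertex 0.000 17.000 0.000
      vertex 0.000 0.000 0.000
      vertex 0.000 0.000 24.000
    endloop
  endfacet
  facet normal -1.0000 0.0000 0.0000
    outer loop
      vertex 0.000 17.000 0.000
      vertex 0.000 0.000 24.000
      vertex 0.000 17.000 24.000
    endloop
  endfacet
endsolid part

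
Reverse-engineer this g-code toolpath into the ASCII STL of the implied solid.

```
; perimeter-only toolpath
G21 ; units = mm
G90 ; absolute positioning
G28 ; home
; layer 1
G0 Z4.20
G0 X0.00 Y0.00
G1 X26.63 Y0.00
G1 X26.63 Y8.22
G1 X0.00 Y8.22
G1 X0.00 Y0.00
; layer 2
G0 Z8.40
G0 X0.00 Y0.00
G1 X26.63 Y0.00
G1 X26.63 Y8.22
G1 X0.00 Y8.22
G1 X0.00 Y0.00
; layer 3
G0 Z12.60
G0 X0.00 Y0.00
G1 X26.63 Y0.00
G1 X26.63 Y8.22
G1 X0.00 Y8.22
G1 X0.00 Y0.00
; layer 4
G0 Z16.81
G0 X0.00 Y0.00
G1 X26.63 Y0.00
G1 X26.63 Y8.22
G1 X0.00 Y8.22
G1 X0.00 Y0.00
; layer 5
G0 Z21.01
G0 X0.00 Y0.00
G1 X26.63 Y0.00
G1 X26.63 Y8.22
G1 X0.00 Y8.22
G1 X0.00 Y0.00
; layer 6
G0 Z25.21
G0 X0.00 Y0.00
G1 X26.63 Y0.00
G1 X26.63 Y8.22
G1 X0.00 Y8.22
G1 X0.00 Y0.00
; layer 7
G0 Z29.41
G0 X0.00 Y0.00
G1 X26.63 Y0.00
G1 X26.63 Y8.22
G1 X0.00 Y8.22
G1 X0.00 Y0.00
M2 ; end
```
solid part
  facet normal 0.0000 0.0000 -1.0000
    outer loop
      vertex 26.63 8.22 0.00
      vertex 26.63 0.00 0.00
      vertex 0.00 0.00 0.00
    endloop
  endfacet
  facet normal 0.0000 0.0000 -1.0000
    outer loop
      vertex 0.00 8.22 0.00
      vertex 26.63 8.22 0.00
      vertex 0.00 0.00 0.00
    endloop
  endfacet
  facet normal 0.0000 0.0000 1.0000
    outer loop
      vertex 0.00 0.00 29.41
      vertex 26.63 0.00 29.41
      vertex 26.63 8.22 29.41
    endloop
  endfacet
  facet normal 0.0000 0.0000 1.0000
    outer loop
      vertex 0.00 0.00 29.41
      vertex 26.63 8.22 29.41
      vertex 0.00 8.22 29.41
    endloop
  endfacet
  facet normal 0.0000 -1.0000 0.0000
    outer loop
      vertex 0.00 0.00 0.00
      vertex 26.63 0.00 0.00
      vertex 26.63 0.00 29.41
    endloop
  endfacet
  facet normal 0.0000 -1.0000 0.0000
    outer loop
      vertex 0.00 0.00 0.00
      vertex 26.63 0.00 29.41
      vertex 0.00 0.00 29.41
    endloop
  endfacet
  facet normal 0.0000 1.0000 0.0000
    outer loop
      vertex 26.63 8.22 29.41
      vertex 26.63 8.22 0.00
      vertex 0.00 8.22 0.00
    endloop
  endfacet
  facet normal 0.0000 1.0000 0.0000
    outer loop
      vertex 0.00 8.22 29.41
      vertex 26.63 8.22 29.41
      vertex 0.00 8.22 0.00
    endloop
  endfacet
  facet normal -1.0000 0.0000 0.0000
    outer loop
      vertex 0.00 8.22 29.41
      vertex 0.00 8.22 0.00
      vertex 0.00 0.00 0.00
    endloop
  endfacet
  facet normal -1.0000 0.0000 0.0000
    outer loop
      vertex 0.00 0.00 29.41
      vertex 0.00 8.22 29.41
      vertex 0.00 0.00 0.00
    endloop
  endfacet
  facet normal 1.0000 0.0000 0.0000
    outer loop
      vertex 26.63 0.00 0.00
      vertex 26.63 8.22 0.00
      vertex 26.63 8.22 29.41
    endloop
  endfacet
  facet normal 1.0000 0.0000 0.0000
    outer loop
      vertex 26.63 0.00 0.00
      vertex 26.63 8.22 29.41
      vertex 26.63 0.00 29.41
    endloop
  endfacet
endsolid part

The G0 Z moves step by Δz≈4.20 mm. Every layer's G1 loop is the same polygon, so the solid is a straight extrusion of it from z=0 to z≈29.4. Closing with flat bottom and top caps and triangulating gives 12 facets — a rectangular box, roughly 26.6 × 8.22 mm footprint and 29.4 mm tall.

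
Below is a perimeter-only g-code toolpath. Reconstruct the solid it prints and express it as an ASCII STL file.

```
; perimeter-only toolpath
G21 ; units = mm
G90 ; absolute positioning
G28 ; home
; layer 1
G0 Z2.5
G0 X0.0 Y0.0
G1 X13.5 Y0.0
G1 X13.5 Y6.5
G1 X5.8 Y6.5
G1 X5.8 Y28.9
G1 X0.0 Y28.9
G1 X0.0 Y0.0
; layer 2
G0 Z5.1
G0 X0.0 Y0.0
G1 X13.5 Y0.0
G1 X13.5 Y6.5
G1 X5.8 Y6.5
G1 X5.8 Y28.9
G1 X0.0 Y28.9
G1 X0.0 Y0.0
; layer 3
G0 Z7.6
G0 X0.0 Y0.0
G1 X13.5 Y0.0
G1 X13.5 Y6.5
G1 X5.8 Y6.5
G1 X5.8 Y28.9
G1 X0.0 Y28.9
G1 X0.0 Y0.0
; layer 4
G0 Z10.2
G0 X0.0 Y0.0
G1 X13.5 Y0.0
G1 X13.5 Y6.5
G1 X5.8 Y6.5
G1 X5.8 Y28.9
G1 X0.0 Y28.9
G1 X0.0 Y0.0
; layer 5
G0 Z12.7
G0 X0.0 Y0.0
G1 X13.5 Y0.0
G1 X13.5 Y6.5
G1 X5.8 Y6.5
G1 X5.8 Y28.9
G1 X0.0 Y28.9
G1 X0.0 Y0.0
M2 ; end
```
solid part
  facet normal 0.0000 0.0000 -1.0000
    outer loop
      vertex 13.5 6.5 0.0
      vertex 13.5 0.0 0.0
      vertex 0.0 0.0 0.0
    endloop
  endfacet
  facet normal 0.0000 0.0000 -1.0000
    outer loop
      vertex 5.8 6.5 0.0
      vertex 13.5 6.5 0.0
      vertex 0.0 0.0 0.0
    endloop
  endfacet
  facet normal 0.0000 0.0000 -1.0000
    outer loop
      vertex 5.8 28.9 0.0
      vertex 5.8 6.5 0.0
      vertex 0.0 0.0 0.0
    endloop
  endfacet
  facet normal 0.0000 0.0000 -1.0000
    outer loop
      vertex 0.0 28.9 0.0
      vertex 5.8 28.9 0.0
      vertex 0.0 0.0 0.0
    endloop
  endfacet
  facet normal 0.0000 0.0000 1.0000
    outer loop
      vertex 0.0 0.0 12.7
      vertex 13.5 0.0 12.7
      vertex 13.5 6.5 12.7
    endloop
  endfacet
  facet normal 0.0000 0.0000 1.0000
    outer loop
      vertex 0.0 0.0 12.7
      vertex 13.5 6.5 12.7
      vertex 5.8 6.5 12.7
    endloop
  endfacet
  facet normal 0.0000 0.0000 1.0000
    outer loop
      vertex 0.0 0.0 12.7
      vertex 5.8 6.5 12.7
      vertex 5.8 28.9 12.7
    endloop
  endfacet
  facet normal 0.0000 0.0000 1.0000
    outer loop
      vertex 0.0 0.0 12.7
      vertex 5.8 28.9 12.7
      vertex 0.0 28.9 12.7
    endloop
  endfacet
  facet normal 0.0000 -1.0000 0.0000
    outer loop
      vertex 0.0 0.0 0.0
      vertex 13.5 0.0 0.0
      vertex 13.5 0.0 12.7
    endloop
  endfacet
  facet normal 0.0000 -1.0000 0.0000
    outer loop
      vertex 0.0 0.0 0.0
      vertex 13.5 0.0 12.7
      vertex 0.0 0.0 12.7
    endloop
  endfacet
  facet normal 1.0000 0.0000 0.0000
    outer loop
      vertex 13.5 0.0 0.0
      vertex 13.5 6.5 0.0
      vertex 13.5 6.5 12.7
    endloop
  endfacet
  facet normal 1.0000 0.0000 0.0000
    outer loop
      vertex 13.5 0.0 0.0
      vertex 13.5 6.5 12.7
      vertex 13.5 0.0 12.7
    endloop
  endfacet
  facet normal 0.0000 1.0000 0.0000
    outer loop
      vertex 13.5 6.5 0.0
      vertex 5.8 6.5 0.0
      vertex 5.8 6.5 12.7
    endloop
  endfacet
  facet normal 0.0000 1.0000 0.0000
    outer loop
      vertex 13.5 6.5 0.0
      vertex 5.8 6.5 12.7
      vertex 13.5 6.5 12.7
    endloop
  endfacet
  facet normal 1.0000 0.0000 0.0000
    outer loop
      vertex 5.8 6.5 0.0
      vertex 5.8 28.9 0.0
      vertex 5.8 28.9 12.7
    endloop
  endfacet
  facet normal 1.0000 0.0000 0.0000
    outer loop
      vertex 5.8 6.5 0.0
      vertex 5.8 28.9 12.7
      vertex 5.8 6.5 12.7
    endloop
  endfacet
  facet normal 0.0000 1.0000 0.0000
    outer loop
      vertex 5.8 28.9 0.0
      vertex 0.0 28.9 0.0
      vertex 0.0 28.9 12.7
    endloop
  endfacet
  facet normal 0.0000 1.0000 0.0000
    outer loop
      vertex 5.8 28.9 0.0
      vertex 0.0 28.9 12.7
      vertex 5.8 28.9 12.7
    endloop
  endfacet
  facet normal -1.0000 0.0000 0.0000
    outer loop
      vertex 0.0 28.9 0.0
      vertex 0.0 0.0 0.0
      vertex 0.0 0.0 12.7
    endloop
  endfacet
  facet normal -1.0000 0.0000 0.0000
    outer loop
      vertex 0.0 28.9 0.0
      vertex 0.0 0.0 12.7
      vertex 0.0 28.9 12.7
    endloop
  endfacet
endsolid part

The G0 Z moves step by Δz≈2.5 mm. Every layer's G1 loop is the same polygon, so the solid is a straight extrusion of it from z=0 to z≈12.7. Closing with flat bottom and top caps and triangulating gives 20 facets — an L-shaped prism: outer 13.5 × 28.9 mm, arm thicknesses ≈ 6.5 mm (horizontal) and 5.8 mm (vertical), extruded 12.7 mm in z.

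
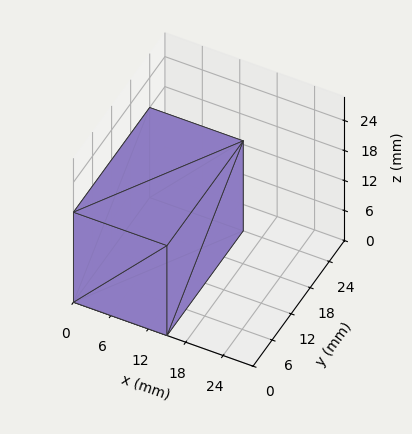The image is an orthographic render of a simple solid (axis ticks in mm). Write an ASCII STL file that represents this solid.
Reading the render: the shape is a rectangular box, roughly 15 × 24 mm footprint and 18 mm tall (dimensions read to the nearest mm from the axis ticks). For the STL, each face is triangulated and given an outward normal.

solid part
  facet normal 0.0000 0.0000 -1.0000
    outer loop
      vertex 15.0 24.0 0.0
      vertex 15.0 0.0 0.0
      vertex 0.0 0.0 0.0
    endloop
  endfacet
  facet normal 0.0000 0.0000 -1.0000
    outer loop
      vertex 0.0 24.0 0.0
      vertex 15.0 24.0 0.0
      vertex 0.0 0.0 0.0
    endloop
  endfacet
  facet normal 0.0000 0.0000 1.0000
    outer loop
      vertex 0.0 0.0 18.0
      vertex 15.0 0.0 18.0
      vertex 15.0 24.0 18.0
    endloop
  endfacet
  facet normal 0.0000 0.0000 1.0000
    outer loop
      vertex 0.0 0.0 18.0
      vertex 15.0 24.0 18.0
      vertex 0.0 24.0 18.0
    endloop
  endfacet
  facet normal 0.0000 -1.0000 0.0000
    outer loop
      vertex 0.0 0.0 0.0
      vertex 15.0 0.0 0.0
      vertex 15.0 0.0 18.0
    endloop
  endfacet
  facet normal 0.0000 -1.0000 0.0000
    outer loop
      vertex 0.0 0.0 0.0
      vertex 15.0 0.0 18.0
      vertex 0.0 0.0 18.0
    endloop
  endfacet
  facet normal 0.0000 1.0000 0.0000
    outer loop
      vertex 15.0 24.0 18.0
      vertex 15.0 24.0 0.0
      vertex 0.0 24.0 0.0
    endloop
  endfacet
  facet normal 0.0000 1.0000 0.0000
    outer loop
      vertex 0.0 24.0 18.0
      vertex 15.0 24.0 18.0
      vertex 0.0 24.0 0.0
    endloop
  endfacet
  facet normal -1.0000 0.0000 0.0000
    outer loop
      vertex 0.0 24.0 18.0
      vertex 0.0 24.0 0.0
      vertex 0.0 0.0 0.0
    endloop
  endfacet
  facet normal -1.0000 0.0000 0.0000
    outer loop
      vertex 0.0 0.0 18.0
      vertex 0.0 24.0 18.0
      vertex 0.0 0.0 0.0
    endloop
  endfacet
  facet normal 1.0000 0.0000 0.0000
    outer loop
      vertex 15.0 0.0 0.0
      vertex 15.0 24.0 0.0
      vertex 15.0 24.0 18.0
    endloop
  endfacet
  facet normal 1.0000 0.0000 0.0000
    outer loop
      vertex 15.0 0.0 0.0
      vertex 15.0 24.0 18.0
      vertex 15.0 0.0 18.0
    endloop
  endfacet
endsolid part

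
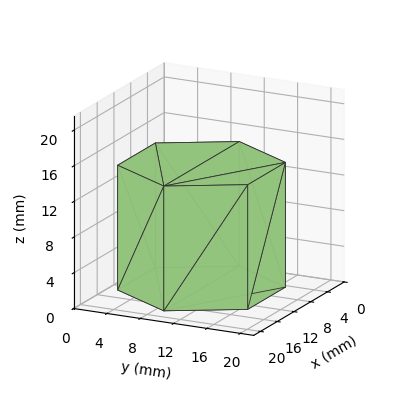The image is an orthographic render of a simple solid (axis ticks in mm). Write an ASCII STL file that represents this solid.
Reading the render: the shape is a regular 6-sided prism (a cylinder approximated with 6 flat sides), circumscribed radius ≈ 9 mm, height ≈ 14 mm (dimensions read to the nearest mm from the axis ticks). For the STL, each face is triangulated and given an outward normal.

solid part
  facet normal 0.0000 0.0000 -1.0000
    outer loop
      vertex 4.5 16.8 0.0
      vertex 13.5 16.8 0.0
      vertex 18.0 9.0 0.0
    endloop
  endfacet
  facet normal 0.0000 0.0000 -1.0000
    outer loop
      vertex 0.0 9.0 0.0
      vertex 4.5 16.8 0.0
      vertex 18.0 9.0 0.0
    endloop
  endfacet
  facet normal 0.0000 0.0000 -1.0000
    outer loop
      vertex 4.5 1.2 0.0
      vertex 0.0 9.0 0.0
      vertex 18.0 9.0 0.0
    endloop
  endfacet
  facet normal 0.0000 0.0000 -1.0000
    outer loop
      vertex 13.5 1.2 0.0
      vertex 4.5 1.2 0.0
      vertex 18.0 9.0 0.0
    endloop
  endfacet
  facet normal 0.0000 0.0000 1.0000
    outer loop
      vertex 18.0 9.0 14.0
      vertex 13.5 16.8 14.0
      vertex 4.5 16.8 14.0
    endloop
  endfacet
  facet normal 0.0000 0.0000 1.0000
    outer loop
      vertex 18.0 9.0 14.0
      vertex 4.5 16.8 14.0
      vertex 0.0 9.0 14.0
    endloop
  endfacet
  facet normal 0.0000 0.0000 1.0000
    outer loop
      vertex 18.0 9.0 14.0
      vertex 0.0 9.0 14.0
      vertex 4.5 1.2 14.0
    endloop
  endfacet
  facet normal 0.0000 0.0000 1.0000
    outer loop
      vertex 18.0 9.0 14.0
      vertex 4.5 1.2 14.0
      vertex 13.5 1.2 14.0
    endloop
  endfacet
  facet normal 0.8662 0.4997 0.0000
    outer loop
      vertex 18.0 9.0 0.0
      vertex 13.5 16.8 0.0
      vertex 13.5 16.8 14.0
    endloop
  endfacet
  facet normal 0.8662 0.4997 0.0000
    outer loop
      vertex 18.0 9.0 0.0
      vertex 13.5 16.8 14.0
      vertex 18.0 9.0 14.0
    endloop
  endfacet
  facet normal 0.0000 1.0000 0.0000
    outer loop
      vertex 13.5 16.8 0.0
      vertex 4.5 16.8 0.0
      vertex 4.5 16.8 14.0
    endloop
  endfacet
  facet normal 0.0000 1.0000 0.0000
    outer loop
      vertex 13.5 16.8 0.0
      vertex 4.5 16.8 14.0
      vertex 13.5 16.8 14.0
    endloop
  endfacet
  facet normal -0.8662 0.4997 0.0000
    outer loop
      vertex 4.5 16.8 0.0
      vertex 0.0 9.0 0.0
      vertex 0.0 9.0 14.0
    endloop
  endfacet
  facet normal -0.8662 0.4997 0.0000
    outer loop
      vertex 4.5 16.8 0.0
      vertex 0.0 9.0 14.0
      vertex 4.5 16.8 14.0
    endloop
  endfacet
  facet normal -0.8662 -0.4997 0.0000
    outer loop
      vertex 0.0 9.0 0.0
      vertex 4.5 1.2 0.0
      vertex 4.5 1.2 14.0
    endloop
  endfacet
  facet normal -0.8662 -0.4997 0.0000
    outer loop
      vertex 0.0 9.0 0.0
      vertex 4.5 1.2 14.0
      vertex 0.0 9.0 14.0
    endloop
  endfacet
  facet normal 0.0000 -1.0000 0.0000
    outer loop
      vertex 4.5 1.2 0.0
      vertex 13.5 1.2 0.0
      vertex 13.5 1.2 14.0
    endloop
  endfacet
  facet normal 0.0000 -1.0000 0.0000
    outer loop
      vertex 4.5 1.2 0.0
      vertex 13.5 1.2 14.0
      vertex 4.5 1.2 14.0
    endloop
  endfacet
  facet normal 0.8662 -0.4997 0.0000
    outer loop
      vertex 13.5 1.2 0.0
      vertex 18.0 9.0 0.0
      vertex 18.0 9.0 14.0
    endloop
  endfacet
  facet normal 0.8662 -0.4997 0.0000
    outer loop
      vertex 13.5 1.2 0.0
      vertex 18.0 9.0 14.0
      vertex 13.5 1.2 14.0
    endloop
  endfacet
endsolid part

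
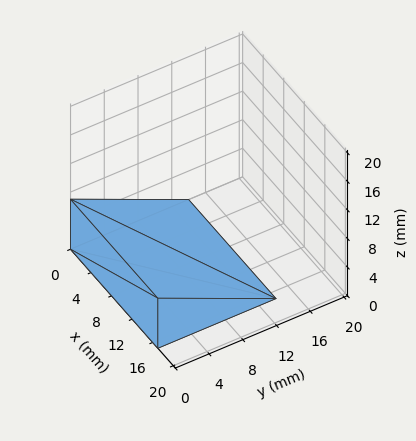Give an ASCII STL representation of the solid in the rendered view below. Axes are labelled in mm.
Reading the render: the shape is a wedge (ramp): 17 × 14 mm base, rising to 7 mm along the y=0 edge and sloping linearly to z=0 at y=14 (dimensions read to the nearest mm from the axis ticks). For the STL, each face is triangulated and given an outward normal.

solid part
  facet normal 0.0000 0.0000 -1.0000
    outer loop
      vertex 17.0 14.0 0.0
      vertex 17.0 0.0 0.0
      vertex 0.0 0.0 0.0
    endloop
  endfacet
  facet normal 0.0000 0.0000 -1.0000
    outer loop
      vertex 0.0 14.0 0.0
      vertex 17.0 14.0 0.0
      vertex 0.0 0.0 0.0
    endloop
  endfacet
  facet normal 0.0000 -1.0000 0.0000
    outer loop
      vertex 0.0 0.0 0.0
      vertex 17.0 0.0 0.0
      vertex 17.0 0.0 7.0
    endloop
  endfacet
  facet normal 0.0000 -1.0000 0.0000
    outer loop
      vertex 0.0 0.0 0.0
      vertex 17.0 0.0 7.0
      vertex 0.0 0.0 7.0
    endloop
  endfacet
  facet normal 0.0000 0.4472 0.8944
    outer loop
      vertex 0.0 0.0 7.0
      vertex 17.0 0.0 7.0
      vertex 17.0 14.0 0.0
    endloop
  endfacet
  facet normal 0.0000 0.4472 0.8944
    outer loop
      vertex 0.0 0.0 7.0
      vertex 17.0 14.0 0.0
      vertex 0.0 14.0 0.0
    endloop
  endfacet
  facet normal -1.0000 0.0000 0.0000
    outer loop
      vertex 0.0 0.0 7.0
      vertex 0.0 14.0 0.0
      vertex 0.0 0.0 0.0
    endloop
  endfacet
  facet normal 1.0000 0.0000 0.0000
    outer loop
      vertex 17.0 0.0 0.0
      vertex 17.0 14.0 0.0
      vertex 17.0 0.0 7.0
    endloop
  endfacet
endsolid part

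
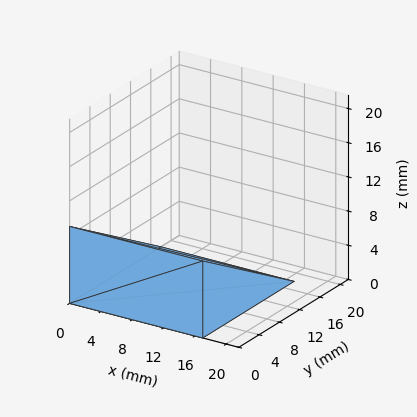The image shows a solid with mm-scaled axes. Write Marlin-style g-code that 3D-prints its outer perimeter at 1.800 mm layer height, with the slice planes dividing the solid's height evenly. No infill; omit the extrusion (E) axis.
Reading the render: the shape is a wedge (ramp): 17 × 18 mm base, rising to 9 mm along the y=0 edge and sloping linearly to z=0 at y=18 (dimensions read to the nearest mm from the axis ticks). For the g-code, the solid's height is divided into equal slices at the stated Δz and each level perimeter traced with G1 moves after a G0 lift.

; perimeter-only toolpath
G21 ; units = mm
G90 ; absolute positioning
G28 ; home
; layer 1
G0 Z1.800
G0 X0.000 Y0.000
G1 X17.000 Y0.000
G1 X17.000 Y14.400
G1 X0.000 Y14.400
G1 X0.000 Y0.000
; layer 2
G0 Z3.600
G0 X0.000 Y0.000
G1 X17.000 Y0.000
G1 X17.000 Y10.800
G1 X0.000 Y10.800
G1 X0.000 Y0.000
; layer 3
G0 Z5.400
G0 X0.000 Y0.000
G1 X17.000 Y0.000
G1 X17.000 Y7.200
G1 X0.000 Y7.200
G1 X0.000 Y0.000
; layer 4
G0 Z7.200
G0 X0.000 Y0.000
G1 X17.000 Y0.000
G1 X17.000 Y3.600
G1 X0.000 Y3.600
G1 X0.000 Y0.000
M2 ; end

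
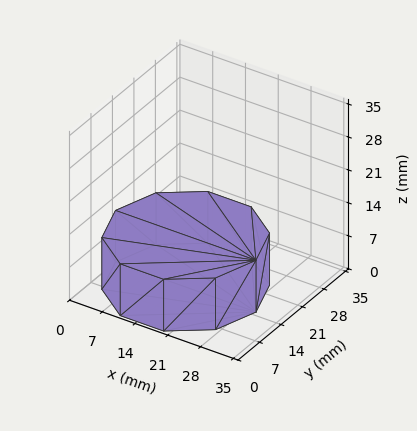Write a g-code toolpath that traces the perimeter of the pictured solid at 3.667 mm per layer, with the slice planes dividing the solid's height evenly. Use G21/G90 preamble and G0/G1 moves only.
Reading the render: the shape is a regular 10-sided prism (a cylinder approximated with 10 flat sides), circumscribed radius ≈ 15 mm, height ≈ 11 mm (dimensions read to the nearest mm from the axis ticks). For the g-code, the solid's height is divided into equal slices at the stated Δz and each level perimeter traced with G1 moves after a G0 lift.

; perimeter-only toolpath
G21 ; units = mm
G90 ; absolute positioning
G28 ; home
; layer 1
G0 Z3.667
G0 X30.000 Y15.000
G1 X27.135 Y23.817
G1 X19.635 Y29.266
G1 X10.365 Y29.266
G1 X2.865 Y23.817
G1 X0.000 Y15.000
G1 X2.865 Y6.183
G1 X10.365 Y0.734
G1 X19.635 Y0.734
G1 X27.135 Y6.183
G1 X30.000 Y15.000
; layer 2
G0 Z7.333
G0 X30.000 Y15.000
G1 X27.135 Y23.817
G1 X19.635 Y29.266
G1 X10.365 Y29.266
G1 X2.865 Y23.817
G1 X0.000 Y15.000
G1 X2.865 Y6.183
G1 X10.365 Y0.734
G1 X19.635 Y0.734
G1 X27.135 Y6.183
G1 X30.000 Y15.000
; layer 3
G0 Z11.000
G0 X30.000 Y15.000
G1 X27.135 Y23.817
G1 X19.635 Y29.266
G1 X10.365 Y29.266
G1 X2.865 Y23.817
G1 X0.000 Y15.000
G1 X2.865 Y6.183
G1 X10.365 Y0.734
G1 X19.635 Y0.734
G1 X27.135 Y6.183
G1 X30.000 Y15.000
M2 ; end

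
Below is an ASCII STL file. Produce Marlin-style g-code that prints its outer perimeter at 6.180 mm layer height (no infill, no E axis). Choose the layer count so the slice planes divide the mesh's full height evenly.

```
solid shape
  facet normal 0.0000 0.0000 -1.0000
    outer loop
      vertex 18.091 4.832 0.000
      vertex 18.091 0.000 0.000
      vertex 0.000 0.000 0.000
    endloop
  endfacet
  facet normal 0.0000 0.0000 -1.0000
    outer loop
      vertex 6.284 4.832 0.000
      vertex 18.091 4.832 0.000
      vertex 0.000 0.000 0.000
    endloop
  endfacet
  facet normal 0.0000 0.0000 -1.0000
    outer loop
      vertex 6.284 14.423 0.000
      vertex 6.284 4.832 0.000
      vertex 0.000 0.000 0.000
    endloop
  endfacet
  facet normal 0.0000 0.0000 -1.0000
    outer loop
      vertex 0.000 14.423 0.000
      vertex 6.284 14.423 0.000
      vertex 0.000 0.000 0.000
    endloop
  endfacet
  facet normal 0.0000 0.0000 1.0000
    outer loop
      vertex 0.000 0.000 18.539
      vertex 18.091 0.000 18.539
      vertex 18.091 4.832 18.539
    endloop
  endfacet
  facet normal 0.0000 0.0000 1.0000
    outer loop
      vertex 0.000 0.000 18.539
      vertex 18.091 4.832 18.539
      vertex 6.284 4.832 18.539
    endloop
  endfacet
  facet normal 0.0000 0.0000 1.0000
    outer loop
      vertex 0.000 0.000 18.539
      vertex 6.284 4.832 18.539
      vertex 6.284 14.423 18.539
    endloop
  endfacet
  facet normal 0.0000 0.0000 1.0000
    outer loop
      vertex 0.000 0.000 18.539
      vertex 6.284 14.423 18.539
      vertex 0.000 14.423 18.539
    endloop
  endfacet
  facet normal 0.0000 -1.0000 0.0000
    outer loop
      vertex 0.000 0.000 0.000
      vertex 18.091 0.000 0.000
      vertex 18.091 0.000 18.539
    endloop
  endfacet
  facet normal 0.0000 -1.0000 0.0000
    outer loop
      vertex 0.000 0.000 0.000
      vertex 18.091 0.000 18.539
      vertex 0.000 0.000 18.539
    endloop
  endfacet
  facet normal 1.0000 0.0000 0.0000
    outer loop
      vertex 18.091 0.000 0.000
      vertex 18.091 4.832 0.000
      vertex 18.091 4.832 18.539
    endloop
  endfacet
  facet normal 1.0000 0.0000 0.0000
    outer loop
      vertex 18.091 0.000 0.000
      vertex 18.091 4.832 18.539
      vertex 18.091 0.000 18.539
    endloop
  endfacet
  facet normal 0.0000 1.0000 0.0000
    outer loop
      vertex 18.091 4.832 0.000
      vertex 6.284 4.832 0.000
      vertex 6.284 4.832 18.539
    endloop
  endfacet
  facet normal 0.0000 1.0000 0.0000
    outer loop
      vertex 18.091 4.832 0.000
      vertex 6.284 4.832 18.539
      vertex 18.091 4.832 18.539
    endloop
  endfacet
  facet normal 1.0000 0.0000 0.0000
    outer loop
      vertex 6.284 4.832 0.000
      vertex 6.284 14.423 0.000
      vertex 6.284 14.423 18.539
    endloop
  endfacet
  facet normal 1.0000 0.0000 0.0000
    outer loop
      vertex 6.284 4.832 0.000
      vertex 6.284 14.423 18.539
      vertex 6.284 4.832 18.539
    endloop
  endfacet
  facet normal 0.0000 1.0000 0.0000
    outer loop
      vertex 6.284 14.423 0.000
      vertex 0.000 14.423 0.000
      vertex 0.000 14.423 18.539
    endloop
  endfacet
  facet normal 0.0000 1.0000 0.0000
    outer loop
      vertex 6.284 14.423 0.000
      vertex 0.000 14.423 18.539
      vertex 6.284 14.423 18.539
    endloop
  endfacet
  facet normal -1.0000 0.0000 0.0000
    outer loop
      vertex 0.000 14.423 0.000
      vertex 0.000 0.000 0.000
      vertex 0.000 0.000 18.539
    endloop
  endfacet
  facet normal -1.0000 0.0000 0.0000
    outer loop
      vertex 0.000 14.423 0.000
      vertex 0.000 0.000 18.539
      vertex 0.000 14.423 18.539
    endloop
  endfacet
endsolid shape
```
; perimeter-only toolpath
G21 ; units = mm
G90 ; absolute positioning
G28 ; home
; layer 1
G0 Z6.180
G0 X0.000 Y0.000
G1 X18.091 Y0.000
G1 X18.091 Y4.832
G1 X6.284 Y4.832
G1 X6.284 Y14.423
G1 X0.000 Y14.423
G1 X0.000 Y0.000
; layer 2
G0 Z12.359
G0 X0.000 Y0.000
G1 X18.091 Y0.000
G1 X18.091 Y4.832
G1 X6.284 Y4.832
G1 X6.284 Y14.423
G1 X0.000 Y14.423
G1 X0.000 Y0.000
; layer 3
G0 Z18.539
G0 X0.000 Y0.000
G1 X18.091 Y0.000
G1 X18.091 Y4.832
G1 X6.284 Y4.832
G1 X6.284 Y14.423
G1 X0.000 Y14.423
G1 X0.000 Y0.000
M2 ; end

The solid is an L-shaped prism: outer 18.1 × 14.4 mm, arm thicknesses ≈ 4.83 mm (horizontal) and 6.28 mm (vertical), extruded 18.5 mm in z. Slicing at Δz = 6.180 mm — 3 equal slices spanning the solid's height, so layer i sits at z = i·h/3 — gives 3 non-empty perimeters. Each is a 6-segment closed polygon; G0 lifts to the layer z and rapids to the start vertex, then G1 traces the edges.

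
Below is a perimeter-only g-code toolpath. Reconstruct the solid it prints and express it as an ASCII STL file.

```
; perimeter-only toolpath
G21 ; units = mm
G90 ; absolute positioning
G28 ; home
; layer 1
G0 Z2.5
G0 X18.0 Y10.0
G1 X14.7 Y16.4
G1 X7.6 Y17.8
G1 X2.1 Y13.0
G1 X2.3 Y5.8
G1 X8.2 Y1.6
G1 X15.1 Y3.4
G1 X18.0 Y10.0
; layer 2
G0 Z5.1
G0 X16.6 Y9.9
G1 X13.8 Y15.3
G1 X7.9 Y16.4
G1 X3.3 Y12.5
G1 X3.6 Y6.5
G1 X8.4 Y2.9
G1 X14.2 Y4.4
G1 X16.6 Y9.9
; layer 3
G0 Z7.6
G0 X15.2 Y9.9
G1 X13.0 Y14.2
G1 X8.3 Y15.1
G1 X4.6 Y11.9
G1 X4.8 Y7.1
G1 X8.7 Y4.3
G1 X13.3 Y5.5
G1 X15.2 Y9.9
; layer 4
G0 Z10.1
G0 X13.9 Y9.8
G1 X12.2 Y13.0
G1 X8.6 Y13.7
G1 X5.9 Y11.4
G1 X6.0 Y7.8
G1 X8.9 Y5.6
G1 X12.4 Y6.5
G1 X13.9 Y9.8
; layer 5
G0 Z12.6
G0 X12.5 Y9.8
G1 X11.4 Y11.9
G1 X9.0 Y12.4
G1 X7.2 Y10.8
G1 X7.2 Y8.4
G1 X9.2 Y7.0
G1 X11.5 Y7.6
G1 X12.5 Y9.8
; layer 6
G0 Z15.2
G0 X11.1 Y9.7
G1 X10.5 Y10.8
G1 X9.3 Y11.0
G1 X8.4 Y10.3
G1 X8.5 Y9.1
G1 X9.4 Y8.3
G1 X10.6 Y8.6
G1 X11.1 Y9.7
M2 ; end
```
solid part
  facet normal 0.0000 0.0000 -1.0000
    outer loop
      vertex 7.2 19.1 0.0
      vertex 15.5 17.5 0.0
      vertex 19.4 10.0 0.0
    endloop
  endfacet
  facet normal 0.0000 0.0000 -1.0000
    outer loop
      vertex 0.8 13.6 0.0
      vertex 7.2 19.1 0.0
      vertex 19.4 10.0 0.0
    endloop
  endfacet
  facet normal 0.0000 0.0000 -1.0000
    outer loop
      vertex 1.1 5.2 0.0
      vertex 0.8 13.6 0.0
      vertex 19.4 10.0 0.0
    endloop
  endfacet
  facet normal 0.0000 0.0000 -1.0000
    outer loop
      vertex 7.9 0.2 0.0
      vertex 1.1 5.2 0.0
      vertex 19.4 10.0 0.0
    endloop
  endfacet
  facet normal 0.0000 0.0000 -1.0000
    outer loop
      vertex 16.0 2.3 0.0
      vertex 7.9 0.2 0.0
      vertex 19.4 10.0 0.0
    endloop
  endfacet
  facet normal 0.7954 0.4136 0.4429
    outer loop
      vertex 19.4 10.0 0.0
      vertex 15.5 17.5 0.0
      vertex 9.7 9.7 17.7
    endloop
  endfacet
  facet normal 0.1697 0.8801 0.4434
    outer loop
      vertex 15.5 17.5 0.0
      vertex 7.2 19.1 0.0
      vertex 9.7 9.7 17.7
    endloop
  endfacet
  facet normal -0.5842 0.6797 0.4435
    outer loop
      vertex 7.2 19.1 0.0
      vertex 0.8 13.6 0.0
      vertex 9.7 9.7 17.7
    endloop
  endfacet
  facet normal -0.8958 -0.0320 0.4434
    outer loop
      vertex 0.8 13.6 0.0
      vertex 1.1 5.2 0.0
      vertex 9.7 9.7 17.7
    endloop
  endfacet
  facet normal -0.5314 -0.7227 0.4419
    outer loop
      vertex 1.1 5.2 0.0
      vertex 7.9 0.2 0.0
      vertex 9.7 9.7 17.7
    endloop
  endfacet
  facet normal 0.2250 -0.8679 0.4429
    outer loop
      vertex 7.9 0.2 0.0
      vertex 16.0 2.3 0.0
      vertex 9.7 9.7 17.7
    endloop
  endfacet
  facet normal 0.8200 -0.3621 0.4432
    outer loop
      vertex 16.0 2.3 0.0
      vertex 19.4 10.0 0.0
      vertex 9.7 9.7 17.7
    endloop
  endfacet
endsolid part

The G0 Z moves step by Δz≈2.5 mm. The G1 loops shrink linearly with z, so the solid tapers from its base footprint up to z≈17.7. Closing with a flat bottom cap and the tapered top and triangulating gives 12 facets — a regular 7-sided pyramid, base circumscribed radius ≈ 9.7 mm, apex at z ≈ 17.7 mm.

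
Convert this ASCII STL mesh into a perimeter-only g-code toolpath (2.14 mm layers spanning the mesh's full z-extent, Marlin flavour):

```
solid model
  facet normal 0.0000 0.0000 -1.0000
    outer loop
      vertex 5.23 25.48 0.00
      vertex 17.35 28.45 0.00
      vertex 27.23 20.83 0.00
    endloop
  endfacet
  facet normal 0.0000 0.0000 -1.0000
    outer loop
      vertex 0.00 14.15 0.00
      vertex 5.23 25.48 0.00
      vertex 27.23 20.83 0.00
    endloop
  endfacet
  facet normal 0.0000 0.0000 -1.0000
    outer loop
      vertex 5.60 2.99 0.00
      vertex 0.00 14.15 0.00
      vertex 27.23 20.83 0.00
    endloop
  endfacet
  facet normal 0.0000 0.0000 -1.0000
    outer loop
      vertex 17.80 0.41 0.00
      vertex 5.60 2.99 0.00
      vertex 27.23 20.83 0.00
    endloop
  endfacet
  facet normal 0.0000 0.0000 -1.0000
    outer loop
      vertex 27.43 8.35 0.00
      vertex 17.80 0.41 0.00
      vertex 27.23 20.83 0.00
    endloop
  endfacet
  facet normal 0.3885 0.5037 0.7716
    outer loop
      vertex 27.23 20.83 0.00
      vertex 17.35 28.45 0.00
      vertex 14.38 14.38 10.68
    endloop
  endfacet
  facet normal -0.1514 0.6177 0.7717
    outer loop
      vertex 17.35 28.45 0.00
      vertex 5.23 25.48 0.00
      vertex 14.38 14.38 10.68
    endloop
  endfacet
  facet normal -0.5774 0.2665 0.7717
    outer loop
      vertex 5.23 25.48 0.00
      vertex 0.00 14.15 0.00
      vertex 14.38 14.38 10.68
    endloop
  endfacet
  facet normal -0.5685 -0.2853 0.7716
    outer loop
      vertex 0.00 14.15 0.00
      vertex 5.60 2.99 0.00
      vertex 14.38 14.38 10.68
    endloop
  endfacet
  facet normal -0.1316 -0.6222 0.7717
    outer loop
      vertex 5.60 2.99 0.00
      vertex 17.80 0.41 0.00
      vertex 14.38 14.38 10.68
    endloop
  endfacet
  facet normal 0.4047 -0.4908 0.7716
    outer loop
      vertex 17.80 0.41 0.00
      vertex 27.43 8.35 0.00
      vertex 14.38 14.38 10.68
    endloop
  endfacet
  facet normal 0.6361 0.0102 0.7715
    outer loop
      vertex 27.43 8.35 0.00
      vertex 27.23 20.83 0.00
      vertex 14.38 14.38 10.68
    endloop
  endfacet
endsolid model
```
; perimeter-only toolpath
G21 ; units = mm
G90 ; absolute positioning
G28 ; home
; layer 1
G0 Z2.14
G0 X24.66 Y19.54
G1 X16.76 Y25.64
G1 X7.06 Y23.26
G1 X2.88 Y14.20
G1 X7.36 Y5.27
G1 X17.12 Y3.20
G1 X24.82 Y9.56
G1 X24.66 Y19.54
; layer 2
G0 Z4.27
G0 X22.09 Y18.25
G1 X16.16 Y22.82
G1 X8.89 Y21.04
G1 X5.75 Y14.24
G1 X9.11 Y7.55
G1 X16.43 Y6.00
G1 X22.21 Y10.76
G1 X22.09 Y18.25
; layer 3
G0 Z6.41
G0 X19.52 Y16.96
G1 X15.57 Y20.01
G1 X10.72 Y18.82
G1 X8.63 Y14.29
G1 X10.87 Y9.82
G1 X15.75 Y8.79
G1 X19.60 Y11.97
G1 X19.52 Y16.96
; layer 4
G0 Z8.54
G0 X16.95 Y15.67
G1 X14.97 Y17.19
G1 X12.55 Y16.60
G1 X11.50 Y14.33
G1 X12.62 Y12.10
G1 X15.06 Y11.59
G1 X16.99 Y13.17
G1 X16.95 Y15.67
M2 ; end

The solid is a regular 7-sided pyramid, base circumscribed radius ≈ 14.4 mm, apex at z ≈ 10.7 mm. Slicing at Δz = 2.14 mm — 5 equal slices spanning the solid's height, so layer i sits at z = i·h/5 — gives 4 non-empty perimeters. Each is a 7-segment closed polygon; G0 lifts to the layer z and rapids to the start vertex, then G1 traces the edges. The cross-section shrinks linearly with z (the slice at the apex is degenerate and omitted).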